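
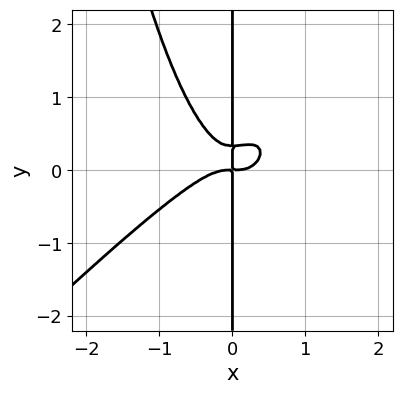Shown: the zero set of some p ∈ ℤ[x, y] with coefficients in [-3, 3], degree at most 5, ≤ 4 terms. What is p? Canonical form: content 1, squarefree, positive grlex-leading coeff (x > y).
1. The degree is 4 — a generic line meets the curve in up to 4 points.
2. Observable constraints: the visible y-axis segment lies entirely on the curve.
3. The integer polynomial consistent with all of this is the stated p.

3*x^4 - 3*x^3*y + 3*x*y^2 - x*y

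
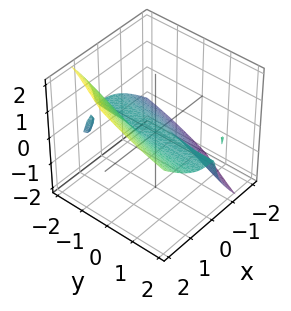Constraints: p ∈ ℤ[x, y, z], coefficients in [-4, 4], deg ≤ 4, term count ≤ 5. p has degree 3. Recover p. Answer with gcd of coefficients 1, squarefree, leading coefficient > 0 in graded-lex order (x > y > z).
2*x^3 - x^2*z - 2*x*y*z - z^3 - z

1. The degree is 3 — the shape is more complex than any degree-2 surface.
2. Checking where it meets the axes: it meets the z-axis at z = 0 (among the integer gridlines); it crosses the x-axis at the gridline x = 0; every point of the y-axis in the box is on the surface.
3. Solving for integer coefficients yields p as stated.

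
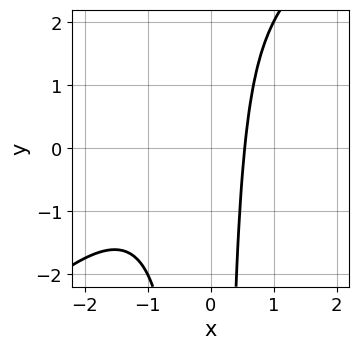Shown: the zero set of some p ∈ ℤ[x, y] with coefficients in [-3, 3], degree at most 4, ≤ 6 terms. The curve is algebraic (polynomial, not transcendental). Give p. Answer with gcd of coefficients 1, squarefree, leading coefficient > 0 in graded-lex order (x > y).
x^3 - x^2*y + x^2 + x - 1

(a) The degree is 3 — a generic line meets the curve in up to 3 points.
(b) Checking where it meets the axes: it misses every integer gridline on the y-axis.
(c) Fitting integer coefficients to these (and the overall shape) gives p.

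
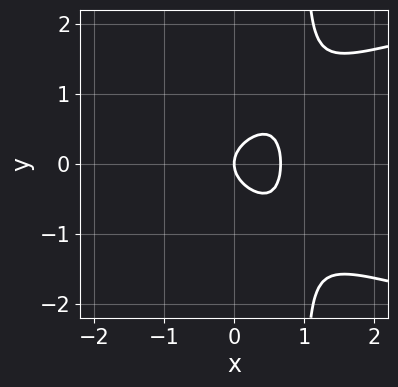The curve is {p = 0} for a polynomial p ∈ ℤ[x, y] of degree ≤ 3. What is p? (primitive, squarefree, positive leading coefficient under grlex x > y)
3*x*y^2 - 3*x^2 - 3*y^2 + 2*x

(a) The degree is 3 — the shape is more complex than any degree-2 curve.
(b) Symmetries: the y ↦ −y reflection is a symmetry, so y appears only in even powers.
(c) Against the integer gridlines: one x-axis crossing is at x = 0; it crosses the y-axis at the gridline y = 0.
(d) The integer polynomial consistent with all of this is the stated p.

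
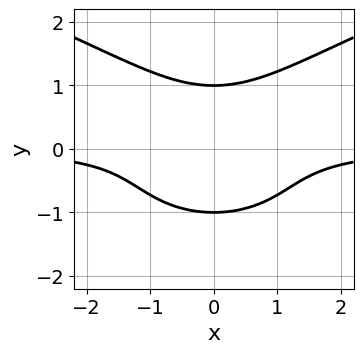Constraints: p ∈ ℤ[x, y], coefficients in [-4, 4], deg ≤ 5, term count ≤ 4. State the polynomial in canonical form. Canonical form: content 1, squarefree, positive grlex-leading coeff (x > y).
deg p = 4. No degree-3 curve has this shape.
Symmetries: the x ↦ −x reflection is a symmetry, so x appears only in even powers.
Against the integer gridlines: it misses every integer gridline on the x-axis; the y-axis gridline crossings are at y ∈ {-1, 1}.
Fitting integer coefficients to these (and the overall shape) gives p.

y^4 - x^2*y - 1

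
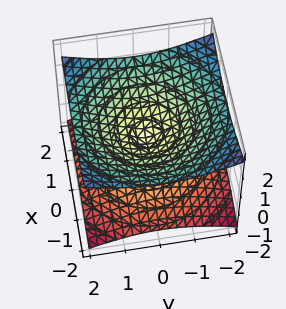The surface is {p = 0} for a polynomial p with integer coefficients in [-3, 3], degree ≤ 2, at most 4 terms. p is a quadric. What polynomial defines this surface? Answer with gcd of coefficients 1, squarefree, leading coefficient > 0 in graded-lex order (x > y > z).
x^2 + y^2 - 3*z^2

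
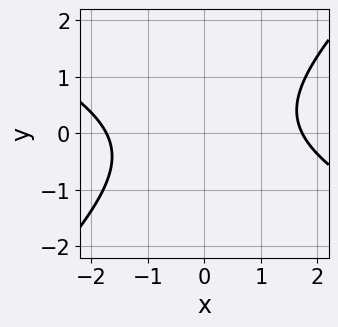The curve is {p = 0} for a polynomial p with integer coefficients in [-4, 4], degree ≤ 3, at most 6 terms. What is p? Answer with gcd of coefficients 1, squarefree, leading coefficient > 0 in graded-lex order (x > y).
First, the degree is 2 — no degree-1 curve has this shape.
Then, from the axis intercepts and sections: the curve avoids every integer y-axis point in the box.
Finally, solving for integer coefficients yields p as stated.

x^2 + x*y - 2*y^2 - 3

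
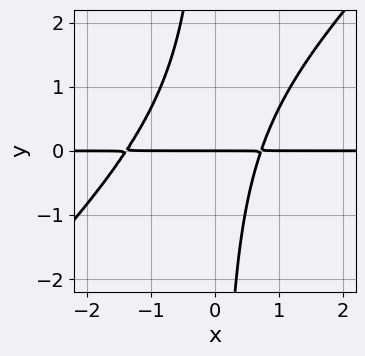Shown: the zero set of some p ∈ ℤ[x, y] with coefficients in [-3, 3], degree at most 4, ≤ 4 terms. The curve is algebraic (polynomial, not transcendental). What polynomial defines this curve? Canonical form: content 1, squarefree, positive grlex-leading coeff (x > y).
3*x^2*y - 3*x*y^2 + 2*x*y - 3*y

First, degree: a generic line meets the curve in up to 3 points, so deg p = 3.
Then, against the integer gridlines: it crosses the y-axis at the gridline y = 0; the visible x-axis segment lies entirely on the curve.
Finally, assembling these constraints gives the stated polynomial.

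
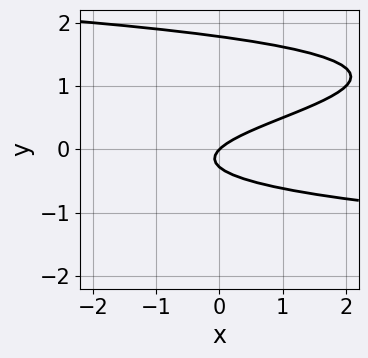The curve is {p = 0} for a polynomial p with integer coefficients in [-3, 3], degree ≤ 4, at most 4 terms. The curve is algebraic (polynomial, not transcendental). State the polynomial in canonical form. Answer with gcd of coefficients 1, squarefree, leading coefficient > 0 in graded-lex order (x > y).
2*y^3 - 3*y^2 + x - y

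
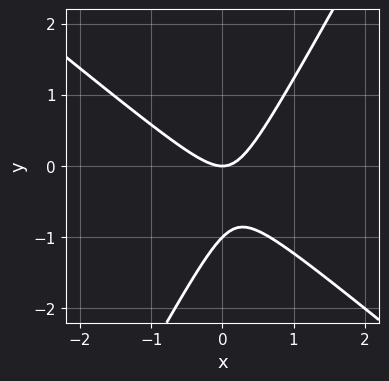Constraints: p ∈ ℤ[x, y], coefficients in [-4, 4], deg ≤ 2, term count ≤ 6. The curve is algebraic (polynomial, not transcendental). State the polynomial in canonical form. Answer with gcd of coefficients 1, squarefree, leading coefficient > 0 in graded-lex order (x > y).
First, the degree is 2 — no degree-1 curve has this shape.
Next, reading off the gridlines: among the integer gridlines, it crosses the y-axis at y ∈ {-1, 0}; it crosses the x-axis at the gridline x = 0.
Finally, solving for integer coefficients yields p as stated.

3*x^2 + 2*x*y - 2*y^2 - 2*y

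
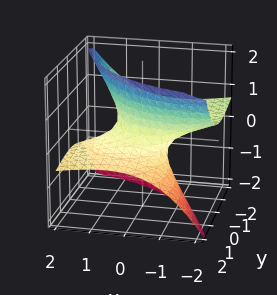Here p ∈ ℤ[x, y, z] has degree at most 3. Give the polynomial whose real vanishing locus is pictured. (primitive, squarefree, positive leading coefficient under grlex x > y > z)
deg p = 2.
From the axis intercepts and sections: the y-axis gridline crossings are at y ∈ {-1, 1}; it misses every integer gridline on the z-axis; the x-axis gridline crossings are at x ∈ {-1, 1}.
Solving for integer coefficients yields p as stated.

x^2 + 3*x*z + y^2 + 3*y*z - 2*z^2 - 1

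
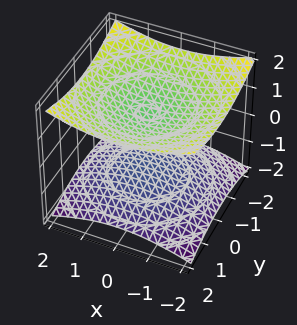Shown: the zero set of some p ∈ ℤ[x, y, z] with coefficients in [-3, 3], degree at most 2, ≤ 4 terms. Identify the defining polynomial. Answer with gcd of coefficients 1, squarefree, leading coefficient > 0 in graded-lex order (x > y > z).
x^2 + y^2 - 3*z^2 + 3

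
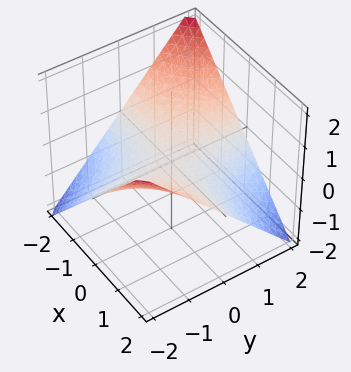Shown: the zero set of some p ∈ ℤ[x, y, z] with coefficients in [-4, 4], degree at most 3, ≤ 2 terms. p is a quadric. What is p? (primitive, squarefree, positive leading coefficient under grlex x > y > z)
The degree is 2 — a hyperbolic paraboloid; a quadric.
Against the integer gridlines: one z-axis crossing is at z = 0; every point of the y-axis in the box is on the surface; every point of the x-axis in the box is on the surface.
Assembling these constraints gives the stated polynomial.

x*y + 2*z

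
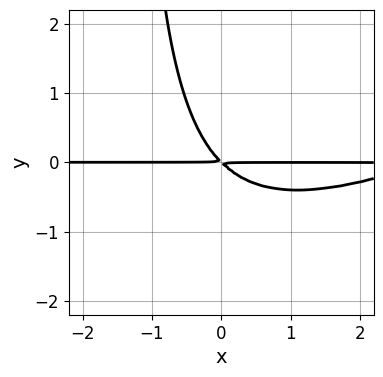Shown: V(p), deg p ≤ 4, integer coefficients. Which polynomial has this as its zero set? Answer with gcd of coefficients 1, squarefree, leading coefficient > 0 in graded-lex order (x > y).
1. deg p = 3.
2. Checking where it meets the axes: every point of the x-axis in the box is on the curve.
3. The integer polynomial consistent with all of this is the stated p.

x^2*y - 2*x*y^2 - 3*x*y - 3*y^2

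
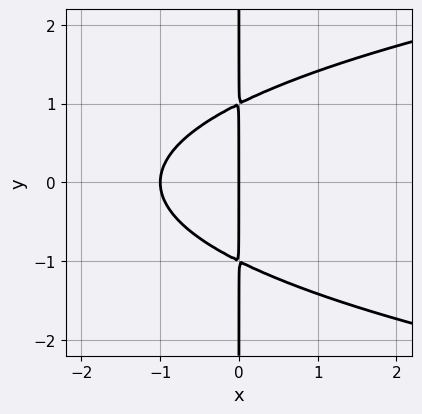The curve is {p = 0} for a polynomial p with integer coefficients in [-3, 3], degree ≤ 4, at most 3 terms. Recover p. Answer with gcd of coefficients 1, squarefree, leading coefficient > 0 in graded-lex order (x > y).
x*y^2 - x^2 - x

First, deg p = 3.
Next, symmetries: it's symmetric under y → −y, forcing even powers of y.
Then, observable constraints: every point of the y-axis in the box is on the curve; the x-axis gridline crossings are at x ∈ {-1, 0}.
Finally, solving for integer coefficients yields p as stated.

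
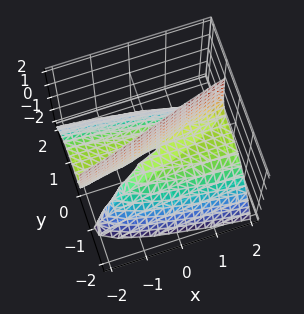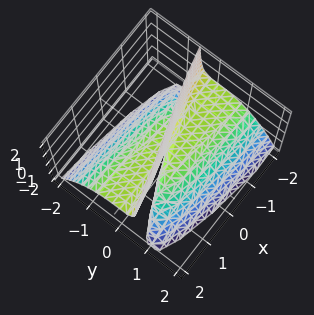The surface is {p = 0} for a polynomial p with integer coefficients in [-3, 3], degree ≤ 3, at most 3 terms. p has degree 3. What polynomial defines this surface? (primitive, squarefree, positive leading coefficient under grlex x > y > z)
First, the degree is 3 — a generic line meets the surface in up to 3 points.
Then, observable constraints: the visible x-axis segment lies entirely on the surface; it meets the y-axis at y = 0 (among the integer gridlines).
Finally, fitting integer coefficients to these (and the overall shape) gives p. Check: (0, 0, 1) on the z-axis lies on the surface, and p(0, 0, 1) = 0. ✓

2*y^3 - x*z + 3*y*z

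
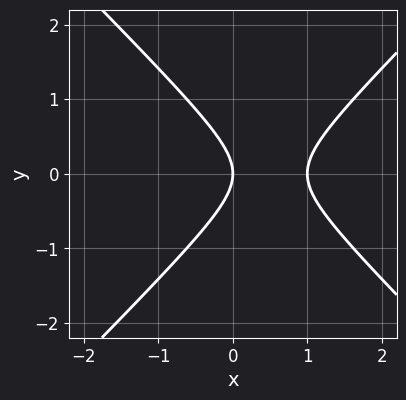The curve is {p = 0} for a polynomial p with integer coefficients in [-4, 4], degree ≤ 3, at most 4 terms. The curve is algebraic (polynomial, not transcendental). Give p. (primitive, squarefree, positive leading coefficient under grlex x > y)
x^2 - y^2 - x

1. Degree: a generic line meets the curve in up to 2 points, so deg p = 2.
2. Symmetries: the y ↦ −y reflection is a symmetry, so y appears only in even powers.
3. Checking where it meets the axes: among the integer gridlines, it crosses the x-axis at x ∈ {0, 1}; it crosses the y-axis at the gridline y = 0.
4. The integer polynomial consistent with all of this is the stated p.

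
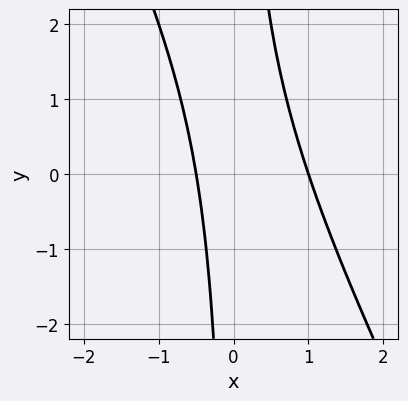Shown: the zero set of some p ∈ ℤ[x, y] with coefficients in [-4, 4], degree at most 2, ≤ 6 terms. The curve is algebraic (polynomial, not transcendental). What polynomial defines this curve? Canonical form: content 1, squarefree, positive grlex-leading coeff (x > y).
2*x^2 + x*y - x - 1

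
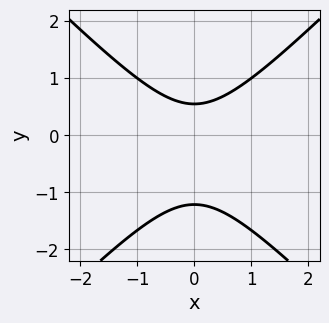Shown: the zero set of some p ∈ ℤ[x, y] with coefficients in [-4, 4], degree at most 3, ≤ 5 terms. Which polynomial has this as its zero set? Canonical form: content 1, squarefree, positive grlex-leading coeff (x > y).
3*x^2 - 3*y^2 - 2*y + 2

(a) deg p = 2.
(b) Symmetries: it's symmetric under x → −x, forcing even powers of x.
(c) Against the integer gridlines: the curve avoids every integer x-axis point in the box.
(d) Putting this together gives p.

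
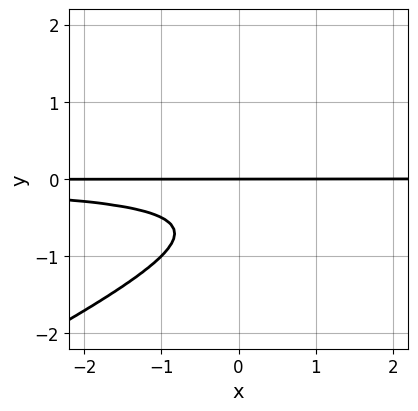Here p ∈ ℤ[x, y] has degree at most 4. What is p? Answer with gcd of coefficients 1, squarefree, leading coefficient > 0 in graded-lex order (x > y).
First, deg p = 3.
Next, reading off the gridlines: it crosses the y-axis at the gridline y = 0; every point of the x-axis in the box is on the curve.
Finally, matching integer coefficients to the picture gives p.

x*y^2 - 2*y^3 - 2*y^2 - y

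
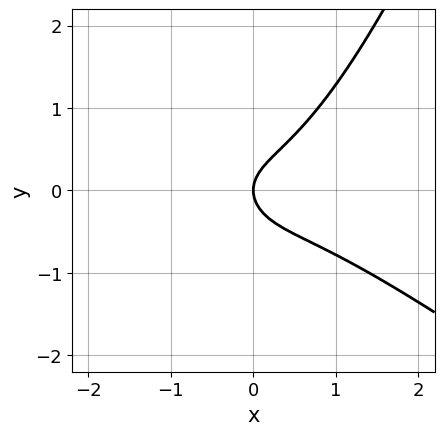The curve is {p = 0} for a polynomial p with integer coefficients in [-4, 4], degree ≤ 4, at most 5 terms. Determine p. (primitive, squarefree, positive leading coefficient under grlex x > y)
2*x^3 + 2*x^2*y - x*y^2 - 3*y^2 + 2*x

1. Degree: a generic line meets the curve in up to 3 points, so deg p = 3.
2. Observable constraints: it meets the y-axis at y = 0 (among the integer gridlines); it meets the x-axis at x = 0 (among the integer gridlines).
3. Solving for integer coefficients yields p as stated.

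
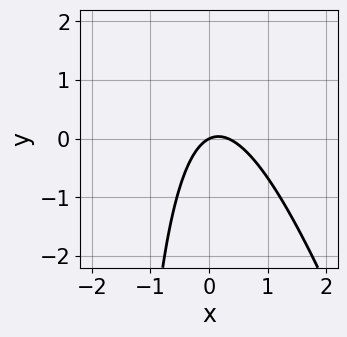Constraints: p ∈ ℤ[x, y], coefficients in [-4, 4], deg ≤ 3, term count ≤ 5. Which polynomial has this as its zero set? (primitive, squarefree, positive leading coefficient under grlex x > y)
3*x^2 + x*y - x + 2*y

deg p = 2. A generic line meets the curve in up to 2 points.
Observable constraints: it meets the y-axis at y = 0 (among the integer gridlines); it crosses the x-axis at the gridline x = 0.
Putting this together gives p.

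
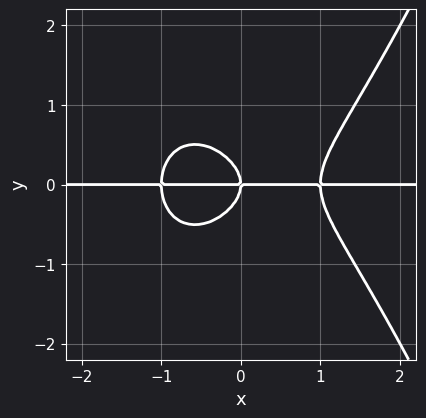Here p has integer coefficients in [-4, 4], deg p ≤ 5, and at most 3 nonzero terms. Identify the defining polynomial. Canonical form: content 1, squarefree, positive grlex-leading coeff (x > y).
1. Degree: no degree-3 curve has this shape, so deg p = 4.
2. Reading off the gridlines: it meets the y-axis at y = 0 (among the integer gridlines); the visible x-axis segment lies entirely on the curve.
3. The integer polynomial consistent with all of this is the stated p.

2*x^3*y - 3*y^3 - 2*x*y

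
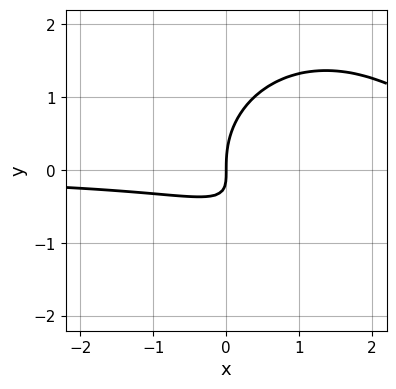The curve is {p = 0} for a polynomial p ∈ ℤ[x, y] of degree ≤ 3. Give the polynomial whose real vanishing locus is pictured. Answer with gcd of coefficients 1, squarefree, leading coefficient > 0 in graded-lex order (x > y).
x^2*y + y^3 - 2*x*y - x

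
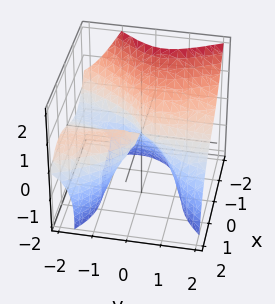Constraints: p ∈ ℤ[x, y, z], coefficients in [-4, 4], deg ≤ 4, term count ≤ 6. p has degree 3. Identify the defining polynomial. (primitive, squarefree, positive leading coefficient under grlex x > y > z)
First, degree: no degree-2 surface has this shape, so deg p = 3.
Then, observable constraints: it crosses the z-axis at the gridline z = 0; the visible y-axis segment lies entirely on the surface; it meets the x-axis at x = 0 (among the integer gridlines).
Finally, together with the visible shape, these determine p as stated.

2*x^3 + 3*y^2*z + 3*x*y + 2*z^2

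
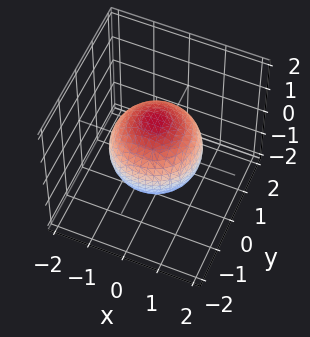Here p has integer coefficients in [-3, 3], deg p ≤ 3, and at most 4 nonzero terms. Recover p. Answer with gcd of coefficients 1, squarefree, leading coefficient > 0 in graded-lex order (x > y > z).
First, degree: a closed, bounded, convex surface; a quadric, so deg p = 2.
Then, symmetries: mirror symmetry z ↦ −z ⇒ only even powers of z; the surface is invariant under rotation about z: p = q(x² + y², z).
Next, reading off the gridlines: a circular section at z = -1 has radius between 0 and 1.
Finally, the integer polynomial consistent with all of this is the stated p.

2*x^2 + 2*y^2 + 2*z^2 - 3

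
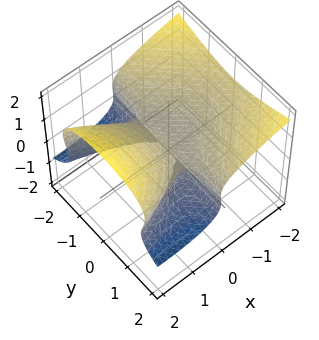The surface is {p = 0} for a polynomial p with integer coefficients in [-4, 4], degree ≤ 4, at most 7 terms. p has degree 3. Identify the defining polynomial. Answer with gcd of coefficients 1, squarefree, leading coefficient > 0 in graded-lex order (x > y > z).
x*y^2 - x*z^2 + 3*z^3 - x^2 - 2*z^2

deg p = 3. No degree-2 surface has this shape.
Checking where it meets the axes: the visible y-axis segment lies entirely on the surface.
Assembling these constraints gives the stated polynomial.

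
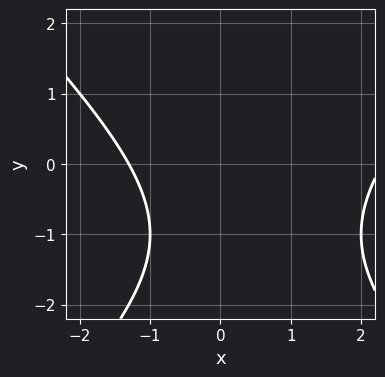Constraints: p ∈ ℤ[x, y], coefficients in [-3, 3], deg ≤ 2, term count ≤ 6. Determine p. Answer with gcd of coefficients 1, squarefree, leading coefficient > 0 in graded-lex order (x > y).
x^2 - y^2 - x - 2*y - 3

1. Degree: no degree-1 curve has this shape, so deg p = 2.
2. Against the integer gridlines: no y-intercept at any integer in the box.
3. Matching integer coefficients to the picture gives p.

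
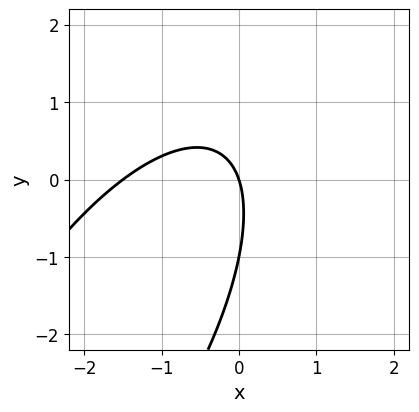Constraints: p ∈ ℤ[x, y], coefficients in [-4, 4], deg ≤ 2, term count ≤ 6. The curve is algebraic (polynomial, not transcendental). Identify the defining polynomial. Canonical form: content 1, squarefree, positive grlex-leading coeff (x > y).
1. Degree: a generic line meets the curve in up to 2 points, so deg p = 2.
2. Reading off the gridlines: it meets the x-axis at x = 0 (among the integer gridlines); among the integer gridlines, it crosses the y-axis at y ∈ {-1, 0}.
3. These observations pin down the coefficients.

2*x^2 - 2*x*y + y^2 + 3*x + y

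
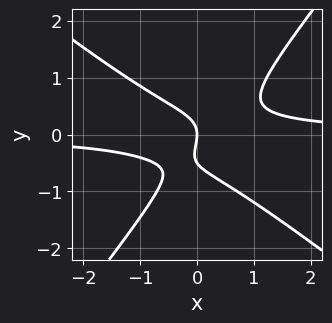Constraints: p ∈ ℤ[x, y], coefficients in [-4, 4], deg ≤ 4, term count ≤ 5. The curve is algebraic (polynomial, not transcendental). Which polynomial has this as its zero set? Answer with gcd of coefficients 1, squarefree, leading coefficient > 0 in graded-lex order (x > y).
2*x^2*y + x*y^2 - 2*y^3 - y^2 - x

First, deg p = 3.
Next, from the visible intercepts: it crosses the x-axis at the gridline x = 0; one y-axis crossing is at y = 0.
Finally, solving for integer coefficients yields p as stated.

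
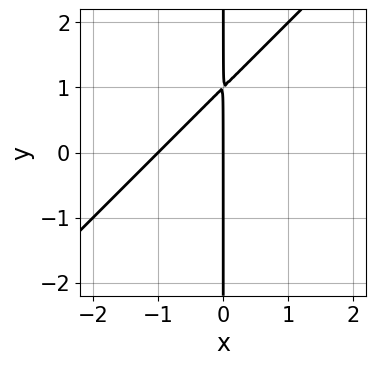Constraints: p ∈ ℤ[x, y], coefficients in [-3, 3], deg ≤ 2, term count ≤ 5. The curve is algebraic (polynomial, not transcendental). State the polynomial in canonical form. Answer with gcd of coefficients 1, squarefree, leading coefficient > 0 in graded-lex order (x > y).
x^2 - x*y + x

(a) The degree is 2 — a generic line meets the curve in up to 2 points.
(b) From the visible intercepts: the x-axis gridline crossings are at x ∈ {-1, 0}; every point of the y-axis in the box is on the curve.
(c) Assembling these constraints gives the stated polynomial.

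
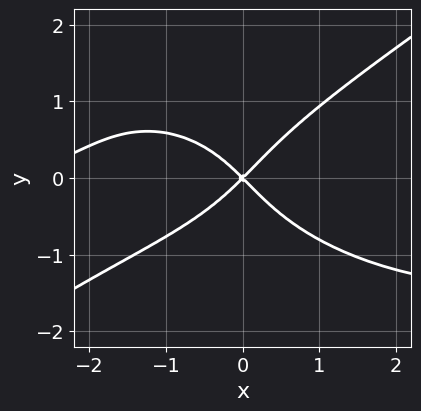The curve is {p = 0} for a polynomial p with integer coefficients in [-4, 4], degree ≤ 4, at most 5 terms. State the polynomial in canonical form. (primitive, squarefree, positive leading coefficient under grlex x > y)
x^3*y - 3*y^4 + x^3 + 3*x^2 - 3*y^2

Degree: the shape is more complex than any degree-3 curve, so deg p = 4.
Checking where it meets the axes: it meets the y-axis at y = 0 (among the integer gridlines); it crosses the x-axis at the gridline x = 0.
These observations pin down the coefficients.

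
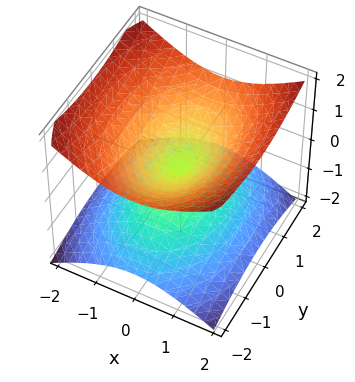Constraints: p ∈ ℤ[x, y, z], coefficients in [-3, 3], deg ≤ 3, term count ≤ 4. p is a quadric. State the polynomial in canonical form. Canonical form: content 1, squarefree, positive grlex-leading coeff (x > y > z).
(a) Degree: two nappes meeting at a single point; a quadric, so deg p = 2.
(b) Symmetries: it's symmetric under x → −x, forcing even powers of x; it's symmetric under y → −y, forcing even powers of y; it's symmetric under z → −z, forcing even powers of z.
(c) From the axis intercepts and sections: it meets the x-axis at x = 0 (among the integer gridlines); one y-axis crossing is at y = 0.
(d) Together with the visible shape, these determine p as stated.

2*x^2 + y^2 - 3*z^2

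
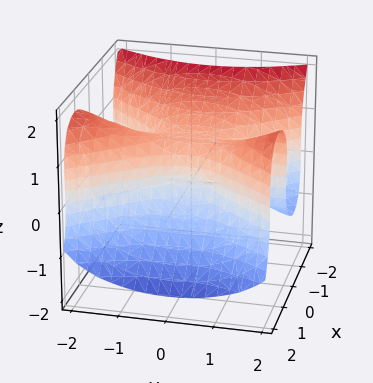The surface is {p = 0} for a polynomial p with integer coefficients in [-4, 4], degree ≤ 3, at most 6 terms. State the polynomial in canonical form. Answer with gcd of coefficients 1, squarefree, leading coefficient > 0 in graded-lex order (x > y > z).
3*x^3 - 2*x*y^2 + 3*z^3 - 3*z^2

Degree: the shape is more complex than any degree-2 surface, so deg p = 3.
Reading off the gridlines: it crosses the x-axis at the gridline x = 0; among the integer gridlines, it crosses the z-axis at z ∈ {0, 1}; every point of the y-axis in the box is on the surface.
Solving for integer coefficients yields p as stated.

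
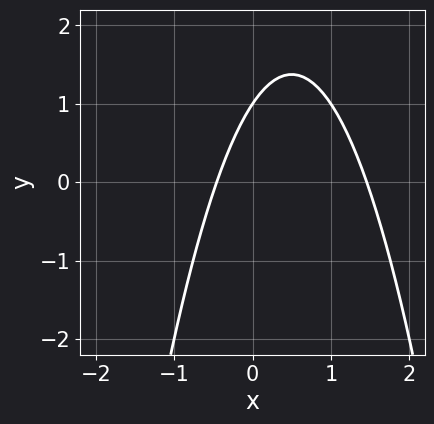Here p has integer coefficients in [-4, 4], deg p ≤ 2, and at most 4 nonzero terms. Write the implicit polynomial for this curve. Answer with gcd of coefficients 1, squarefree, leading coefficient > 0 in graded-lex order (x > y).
3*x^2 - 3*x + 2*y - 2

(a) The degree is 2 — no degree-1 curve has this shape.
(b) Against the integer gridlines: one y-axis crossing is at y = 1.
(c) Assembling these constraints gives the stated polynomial.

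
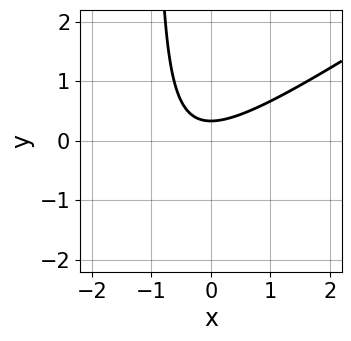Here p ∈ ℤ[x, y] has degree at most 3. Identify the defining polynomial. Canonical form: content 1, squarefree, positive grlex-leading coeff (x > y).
2*x^2 - 3*x*y + x - 3*y + 1

1. deg p = 2. A generic line meets the curve in up to 2 points.
2. Against the integer gridlines: no x-intercept at any integer in the box.
3. Together with the visible shape, these determine p as stated.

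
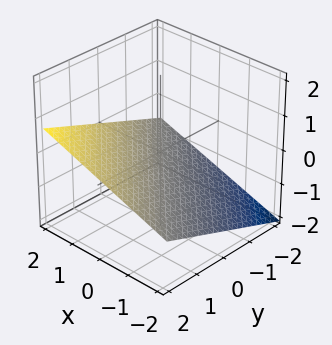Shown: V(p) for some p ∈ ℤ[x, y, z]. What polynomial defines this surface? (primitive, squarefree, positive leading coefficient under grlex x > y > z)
x + y - 3*z - 2

First, the degree is 1 — every cross-section is a straight line — this is a plane.
Then, checking where it meets the axes: one y-axis crossing is at y = 2; one x-axis crossing is at x = 2.
Finally, together with the visible shape, these determine p as stated.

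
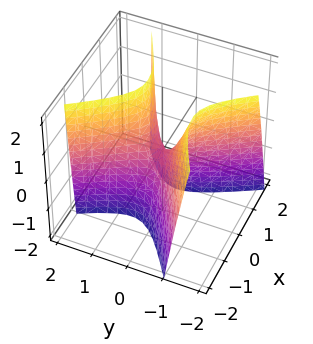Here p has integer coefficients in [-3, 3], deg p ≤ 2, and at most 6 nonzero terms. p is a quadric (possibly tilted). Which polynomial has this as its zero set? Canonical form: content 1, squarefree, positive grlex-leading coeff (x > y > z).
3*x^2 - 3*x*y - 3*y^2 - y*z + z

First, deg p = 2.
Then, checking where it meets the axes: it crosses the x-axis at the gridline x = 0; one y-axis crossing is at y = 0; it crosses the z-axis at the gridline z = 0.
Finally, the integer polynomial consistent with all of this is the stated p.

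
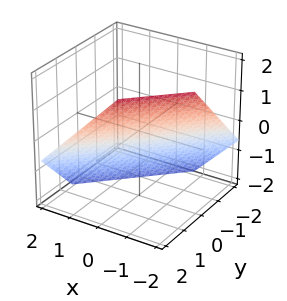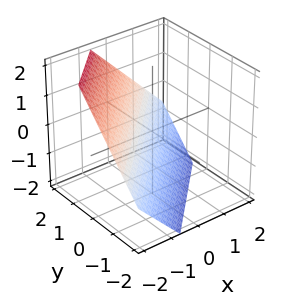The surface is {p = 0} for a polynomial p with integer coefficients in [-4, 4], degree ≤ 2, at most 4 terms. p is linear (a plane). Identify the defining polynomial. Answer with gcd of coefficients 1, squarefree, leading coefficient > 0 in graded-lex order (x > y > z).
(a) deg p = 1.
(b) Solving for integer coefficients yields p as stated.

3*x - 3*y + 3*z + 2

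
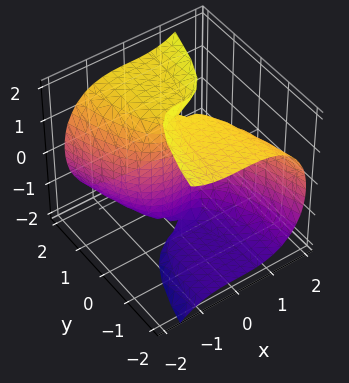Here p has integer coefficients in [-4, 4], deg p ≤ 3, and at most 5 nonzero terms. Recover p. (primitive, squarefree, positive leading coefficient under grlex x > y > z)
The degree is 3 — a generic line meets the surface in up to 3 points.
Reading off the gridlines: every point of the z-axis in the box is on the surface; it crosses the y-axis at the gridline y = 0.
Matching integer coefficients to the picture gives p.

x^3 - y*z^2 + 3*y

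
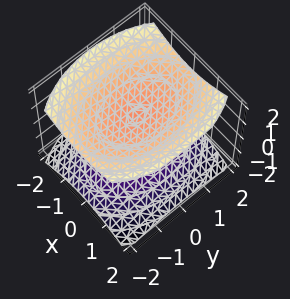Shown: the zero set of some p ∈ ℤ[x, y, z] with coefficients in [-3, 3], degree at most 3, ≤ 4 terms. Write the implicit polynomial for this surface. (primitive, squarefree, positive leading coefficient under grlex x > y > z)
(a) There are 2 components. They look like related sheets of one shape, so recover p as a whole.
(b) The degree is 2 — two sheets facing apart; a quadric.
(c) Symmetries: it's symmetric under x → −x, forcing even powers of x; mirror symmetry y ↦ −y ⇒ only even powers of y; it's symmetric under z → −z, forcing even powers of z.
(d) From the visible intercepts: it misses every integer gridline on the y-axis; the z-axis gridline crossings are at z ∈ {-1, 1}; no x-intercept at any integer in the box.
(e) Putting this together gives p.

2*x^2 + y^2 - 3*z^2 + 3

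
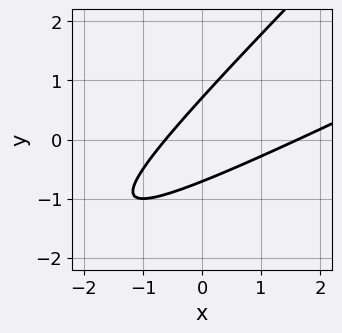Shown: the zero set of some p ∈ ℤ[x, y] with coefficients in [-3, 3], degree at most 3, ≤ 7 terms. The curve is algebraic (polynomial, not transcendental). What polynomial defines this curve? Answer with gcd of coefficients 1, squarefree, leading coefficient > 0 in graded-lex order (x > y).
Degree: the shape is more complex than any degree-1 curve, so deg p = 2.
Matching integer coefficients to the picture gives p.

x^2 - 3*x*y + 2*y^2 - x - 1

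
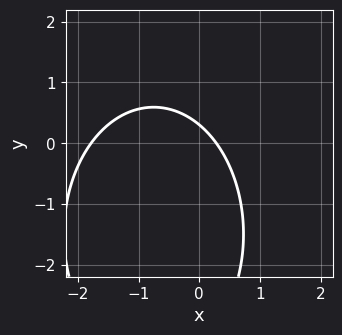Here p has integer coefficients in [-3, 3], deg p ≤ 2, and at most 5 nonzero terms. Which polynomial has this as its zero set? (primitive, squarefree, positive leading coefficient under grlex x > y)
2*x^2 + y^2 + 3*x + 3*y - 1

First, the degree is 2 — a generic line meets the curve in up to 2 points.
Finally, solving for integer coefficients yields p as stated.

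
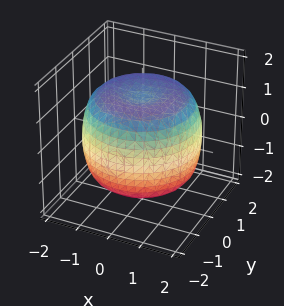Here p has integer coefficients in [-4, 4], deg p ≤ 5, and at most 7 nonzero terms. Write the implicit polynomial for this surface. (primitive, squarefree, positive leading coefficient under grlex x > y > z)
x^4 + 2*x^2*y^2 + y^4 - 2*x^2 - 2*y^2 + 2*z^2 - 3

(a) The degree is 4 — a generic line meets the surface in up to 4 points.
(b) By symmetry, every cross-section ⟂ z is a circle, so x, y appear only via x² + y².
(c) Checking where it meets the axes: a circular section at z = 0 has radius between 1 and 2.
(d) Putting this together gives p.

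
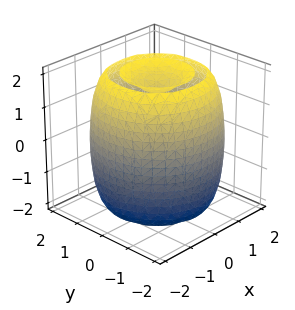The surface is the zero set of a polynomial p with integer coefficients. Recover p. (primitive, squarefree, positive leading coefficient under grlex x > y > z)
x^4 + 2*x^2*y^2 + y^4 - 3*x^2 - 3*y^2 + z^2 - 2

(a) I count 2 distinct pieces.
(b) The degree is 4 — no degree-3 surface has this shape.
(c) Symmetry: every cross-section ⟂ z is a circle, so x, y appear only via x² + y².
(d) Reading off the gridlines: a circular section at z = 0 has radius between 1 and 2.
(e) Assembling these constraints gives the stated polynomial.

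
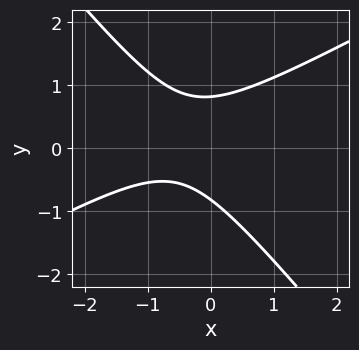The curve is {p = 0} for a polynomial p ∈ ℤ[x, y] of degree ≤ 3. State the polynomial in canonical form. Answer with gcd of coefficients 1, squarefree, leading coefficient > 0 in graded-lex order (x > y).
2*x^2 - 2*x*y - 3*y^2 + 2*x + 2

1. deg p = 2.
2. From the visible intercepts: no x-intercept at any integer in the box.
3. Matching integer coefficients to the picture gives p.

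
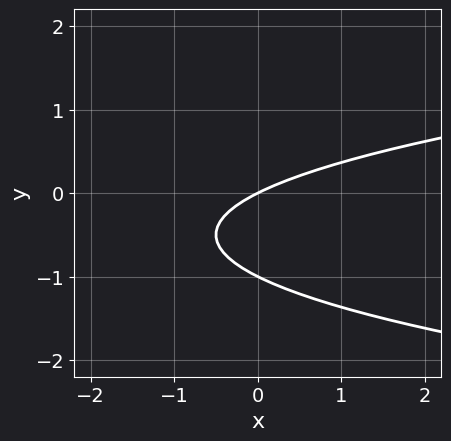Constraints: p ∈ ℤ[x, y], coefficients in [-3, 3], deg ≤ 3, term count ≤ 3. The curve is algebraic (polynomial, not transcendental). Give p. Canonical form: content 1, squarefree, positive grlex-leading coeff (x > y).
2*y^2 - x + 2*y

(a) Degree: a generic line meets the curve in up to 2 points, so deg p = 2.
(b) From the visible intercepts: among the integer gridlines, it crosses the y-axis at y ∈ {-1, 0}; it meets the x-axis at x = 0 (among the integer gridlines).
(c) Solving for integer coefficients yields p as stated.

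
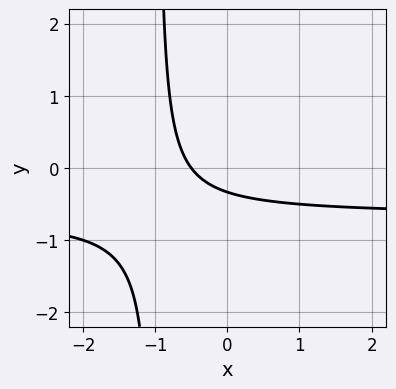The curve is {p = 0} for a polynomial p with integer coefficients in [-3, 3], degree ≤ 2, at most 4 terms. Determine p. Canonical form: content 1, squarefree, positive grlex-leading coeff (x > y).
First, deg p = 2. A generic line meets the curve in up to 2 points.
Finally, solving for integer coefficients yields p as stated.

3*x*y + 2*x + 3*y + 1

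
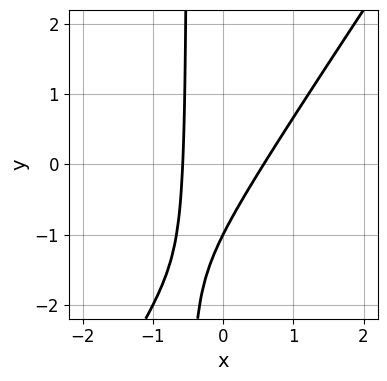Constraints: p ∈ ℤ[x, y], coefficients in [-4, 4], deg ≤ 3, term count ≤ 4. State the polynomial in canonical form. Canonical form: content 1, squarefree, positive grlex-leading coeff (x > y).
First, degree: a generic line meets the curve in up to 2 points, so deg p = 2.
Next, against the integer gridlines: it crosses the y-axis at the gridline y = -1.
Finally, putting this together gives p.

3*x^2 - 2*x*y - y - 1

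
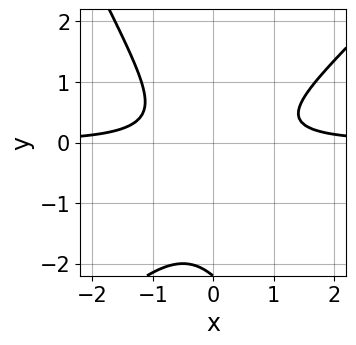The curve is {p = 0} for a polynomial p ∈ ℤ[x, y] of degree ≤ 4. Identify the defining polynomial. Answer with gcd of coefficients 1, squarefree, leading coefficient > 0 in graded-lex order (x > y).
Degree: no degree-2 curve has this shape, so deg p = 3.
Checking where it meets the axes: no y-intercept at any integer in the box; it misses every integer gridline on the x-axis.
Fitting integer coefficients to these (and the overall shape) gives p.

2*x^2*y - x*y^2 - y^3 - 2*y^2 - 1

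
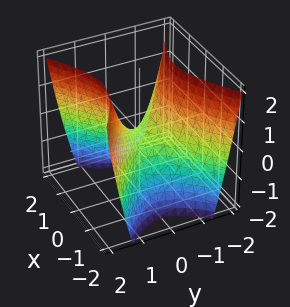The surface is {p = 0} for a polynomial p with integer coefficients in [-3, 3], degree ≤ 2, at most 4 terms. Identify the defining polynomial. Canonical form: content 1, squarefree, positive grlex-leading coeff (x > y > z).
(a) The degree is 2 — a saddle surface; a quadric.
(b) Symmetries: mirror symmetry x ↦ −x ⇒ only even powers of x; the y ↦ −y reflection is a symmetry, so y appears only in even powers.
(c) Observable constraints: it meets the y-axis at y = 0 (among the integer gridlines); it meets the x-axis at x = 0 (among the integer gridlines).
(d) Together with the visible shape, these determine p as stated.

2*x^2 - 3*y^2 + 2*z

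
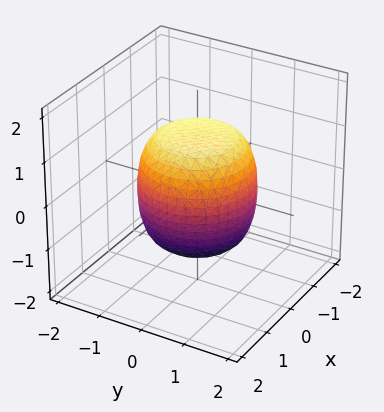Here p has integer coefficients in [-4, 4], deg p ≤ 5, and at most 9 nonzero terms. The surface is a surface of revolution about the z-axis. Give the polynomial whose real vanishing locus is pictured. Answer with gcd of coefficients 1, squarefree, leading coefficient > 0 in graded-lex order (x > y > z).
2*x^4 + 4*x^2*y^2 + 2*y^4 - x^2 - y^2 + 2*z^2 - 3

1. The degree is 4 — no degree-3 surface has this shape.
2. Symmetry: every cross-section ⟂ z is a circle, so x, y appear only via x² + y².
3. Against the integer gridlines: a circular section at z = -1 has radius exactly 1.
4. Together with the visible shape, these determine p as stated.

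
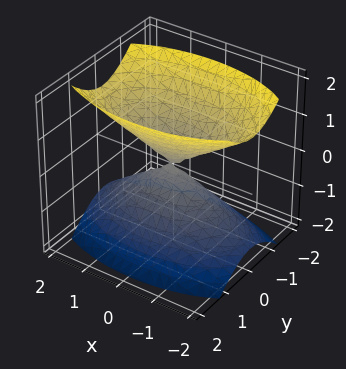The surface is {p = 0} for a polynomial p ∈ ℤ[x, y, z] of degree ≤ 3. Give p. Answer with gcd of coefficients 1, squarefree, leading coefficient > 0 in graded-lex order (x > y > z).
There are 2 components.
deg p = 2.
Symmetries: it's symmetric under x → −x, forcing even powers of x; it's symmetric under y → −y, forcing even powers of y; mirror symmetry z ↦ −z ⇒ only even powers of z.
Reading off the gridlines: it crosses the y-axis at the gridline y = 0; it meets the z-axis at z = 0 (among the integer gridlines).
The integer polynomial consistent with all of this is the stated p.

x^2 + 3*y^2 - 2*z^2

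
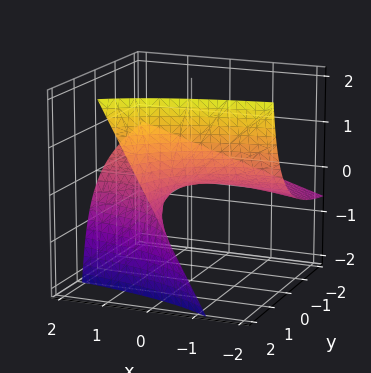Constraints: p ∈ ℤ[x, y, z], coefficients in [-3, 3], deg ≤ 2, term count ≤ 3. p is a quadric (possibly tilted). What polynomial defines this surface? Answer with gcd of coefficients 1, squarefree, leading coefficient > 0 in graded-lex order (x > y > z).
Degree: the shape is more complex than any degree-1 surface, so deg p = 2.
Reading off the gridlines: the visible y-axis segment lies entirely on the surface; one z-axis crossing is at z = 0.
Solving for integer coefficients yields p as stated. Check: (2, 0, 0) on the x-axis lies on the surface, and p(2, 0, 0) = 0. ✓

x*y - 2*y*z + 3*z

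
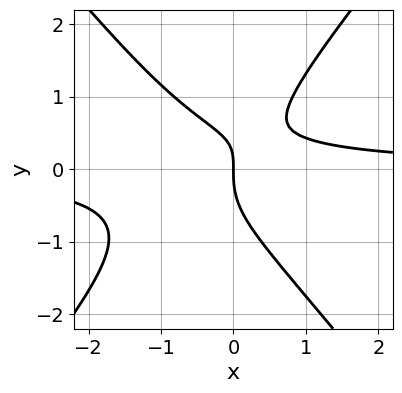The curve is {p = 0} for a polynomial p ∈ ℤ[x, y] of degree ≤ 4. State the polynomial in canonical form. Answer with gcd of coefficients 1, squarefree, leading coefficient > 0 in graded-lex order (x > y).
3*x^2*y - 2*y^3 + 2*x*y - 2*x

First, the degree is 3 — a generic line meets the curve in up to 3 points.
Next, reading off the gridlines: one x-axis crossing is at x = 0; it crosses the y-axis at the gridline y = 0.
Finally, these observations pin down the coefficients.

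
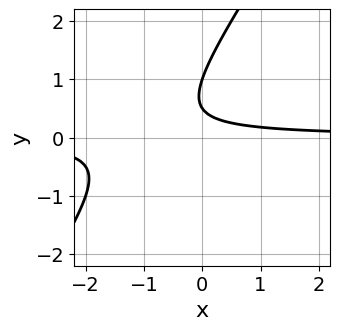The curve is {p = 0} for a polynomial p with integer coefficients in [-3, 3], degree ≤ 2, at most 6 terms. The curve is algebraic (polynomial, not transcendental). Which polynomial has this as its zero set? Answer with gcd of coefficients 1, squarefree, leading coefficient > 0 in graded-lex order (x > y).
First, the degree is 2 — the shape is more complex than any degree-1 curve.
Then, observable constraints: the curve avoids every integer x-axis point in the box; it crosses the y-axis at the gridline y = 1.
Finally, fitting integer coefficients to these (and the overall shape) gives p.

3*x*y - 2*y^2 + 3*y - 1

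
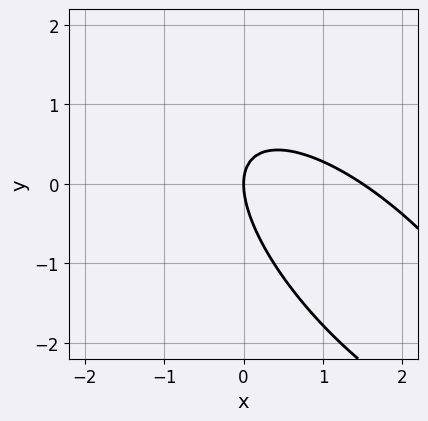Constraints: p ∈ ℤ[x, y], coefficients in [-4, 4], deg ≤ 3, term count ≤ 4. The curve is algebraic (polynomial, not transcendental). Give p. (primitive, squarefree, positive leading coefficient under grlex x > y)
(a) The degree is 2 — a generic line meets the curve in up to 2 points.
(b) Checking where it meets the axes: one y-axis crossing is at y = 0; one x-axis crossing is at x = 0.
(c) The integer polynomial consistent with all of this is the stated p.

2*x^2 + 3*x*y + 2*y^2 - 3*x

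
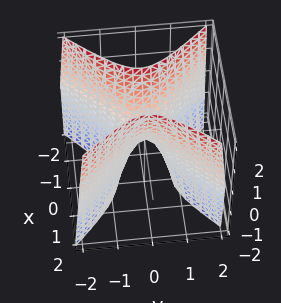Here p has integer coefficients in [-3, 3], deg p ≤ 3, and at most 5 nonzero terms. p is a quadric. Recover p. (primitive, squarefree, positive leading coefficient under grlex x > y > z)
deg p = 2. A saddle surface; a quadric.
Symmetries: the y ↦ −y reflection is a symmetry, so y appears only in even powers; the x ↦ −x reflection is a symmetry, so x appears only in even powers.
Checking where it meets the axes: it meets the x-axis at x = 0 (among the integer gridlines); one y-axis crossing is at y = 0; it meets the z-axis at z = 0 (among the integer gridlines).
Solving for integer coefficients yields p as stated.

3*x^2 - 3*y^2 - z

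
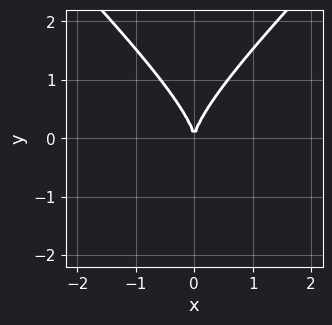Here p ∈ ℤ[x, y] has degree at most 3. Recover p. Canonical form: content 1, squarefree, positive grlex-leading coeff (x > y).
First, deg p = 3. The shape is more complex than any degree-2 curve.
Then, symmetries: the x ↦ −x reflection is a symmetry, so x appears only in even powers.
Then, from the visible intercepts: it meets the y-axis at y = 0 (among the integer gridlines); it meets the x-axis at x = 0 (among the integer gridlines).
Finally, these observations pin down the coefficients.

x^2*y - y^3 + 2*x^2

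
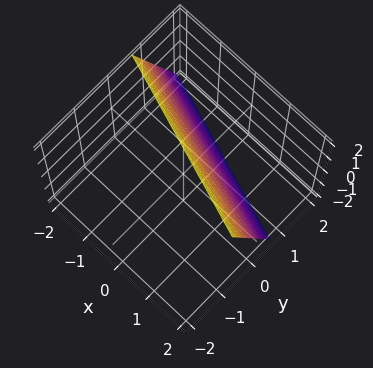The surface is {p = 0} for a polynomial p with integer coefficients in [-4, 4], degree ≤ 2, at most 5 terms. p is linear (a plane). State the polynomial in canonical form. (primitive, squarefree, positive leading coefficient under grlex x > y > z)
x + 3*y + z - 2

(a) The degree is 1 — the surface is flat (a plane).
(b) Reading off the gridlines: one x-axis crossing is at x = 2; it meets the z-axis at z = 2 (among the integer gridlines).
(c) Fitting integer coefficients to these (and the overall shape) gives p.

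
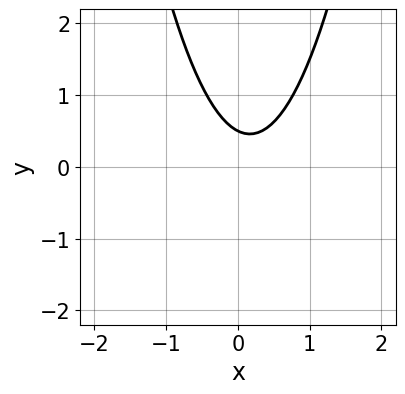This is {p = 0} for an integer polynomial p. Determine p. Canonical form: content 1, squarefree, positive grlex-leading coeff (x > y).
3*x^2 - x - 2*y + 1

(a) The degree is 2 — no degree-1 curve has this shape.
(b) Checking where it meets the axes: no x-intercept at any integer in the box.
(c) Putting this together gives p.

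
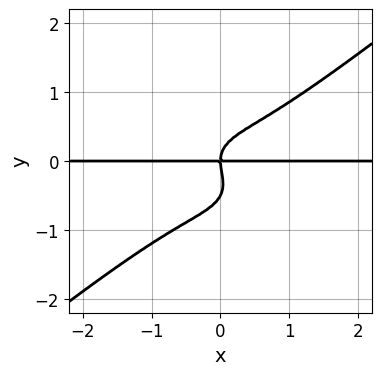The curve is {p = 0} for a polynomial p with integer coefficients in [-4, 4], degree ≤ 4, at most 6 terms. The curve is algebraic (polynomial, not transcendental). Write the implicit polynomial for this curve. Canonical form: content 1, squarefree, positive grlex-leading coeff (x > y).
x^3*y - 2*y^4 - y^3 + x*y

1. deg p = 4. The shape is more complex than any degree-3 curve.
2. Reading off the gridlines: it crosses the y-axis at the gridline y = 0; the visible x-axis segment lies entirely on the curve.
3. Solving for integer coefficients yields p as stated.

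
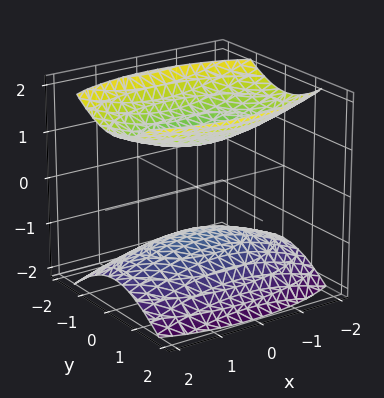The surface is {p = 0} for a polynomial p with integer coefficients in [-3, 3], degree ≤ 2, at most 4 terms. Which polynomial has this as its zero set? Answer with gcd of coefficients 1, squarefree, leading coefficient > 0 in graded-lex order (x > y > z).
x^2 + 3*y^2 - 3*z^2 + 3

First, I count 2 distinct pieces.
Then, deg p = 2.
Then, symmetries: it's symmetric under x → −x, forcing even powers of x; it's symmetric under z → −z, forcing even powers of z; mirror symmetry y ↦ −y ⇒ only even powers of y.
Then, against the integer gridlines: the surface avoids every integer y-axis point in the box; no x-intercept at any integer in the box.
Finally, together with the visible shape, these determine p as stated.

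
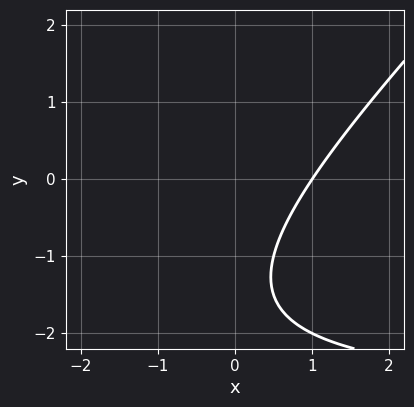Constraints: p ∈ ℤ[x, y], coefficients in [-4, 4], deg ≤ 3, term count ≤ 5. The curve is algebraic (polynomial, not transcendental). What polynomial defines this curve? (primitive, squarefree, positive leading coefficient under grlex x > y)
1. The degree is 2 — no degree-1 curve has this shape.
2. Checking where it meets the axes: no y-intercept at any integer in the box; one x-axis crossing is at x = 1.
3. Solving for integer coefficients yields p as stated.

x*y - y^2 + 3*x - 3*y - 3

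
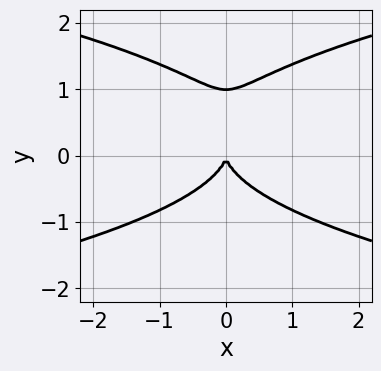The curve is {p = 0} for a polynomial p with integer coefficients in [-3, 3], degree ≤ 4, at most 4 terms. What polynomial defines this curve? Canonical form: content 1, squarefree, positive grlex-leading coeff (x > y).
(a) Degree: the shape is more complex than any degree-3 curve, so deg p = 4.
(b) Symmetries: it's symmetric under x → −x, forcing even powers of x.
(c) From the visible intercepts: the y-axis gridline crossings are at y ∈ {0, 1}; it crosses the x-axis at the gridline x = 0.
(d) Fitting integer coefficients to these (and the overall shape) gives p.

y^4 - y^3 - x^2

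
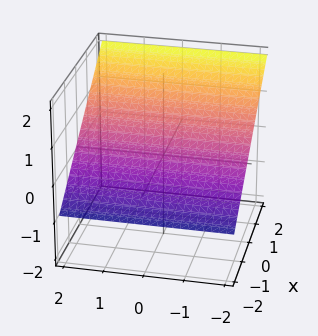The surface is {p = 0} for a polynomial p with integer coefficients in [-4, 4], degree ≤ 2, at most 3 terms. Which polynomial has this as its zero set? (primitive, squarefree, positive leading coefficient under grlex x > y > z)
1. The degree is 1 — every cross-section is a straight line — this is a plane.
2. Observable constraints: no y-intercept at any integer in the box; one x-axis crossing is at x = -1.
3. These observations pin down the coefficients.

2*x - 3*z + 2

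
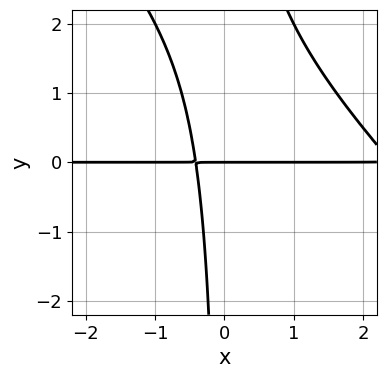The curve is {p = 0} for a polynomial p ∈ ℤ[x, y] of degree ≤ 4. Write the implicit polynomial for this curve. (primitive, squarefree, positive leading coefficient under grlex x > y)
The degree is 3 — the shape is more complex than any degree-2 curve.
From the visible intercepts: every point of the x-axis in the box is on the curve; it meets the y-axis at y = 0 (among the integer gridlines).
Solving for integer coefficients yields p as stated.

x^2*y + x*y^2 - 2*x*y - y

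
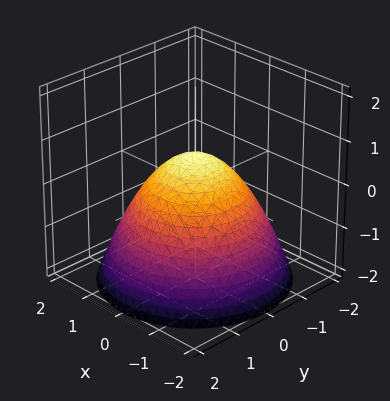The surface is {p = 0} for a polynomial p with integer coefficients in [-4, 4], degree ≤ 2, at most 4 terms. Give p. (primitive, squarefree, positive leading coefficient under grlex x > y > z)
2*x^2 + 2*y^2 + 3*z - 2

1. Degree: a generic line meets the surface in up to 2 points, so deg p = 2.
2. Symmetry: the z-axis is an axis of rotation, so x and y enter only as x² + y².
3. Reading off the gridlines: the y-axis gridline crossings are at y ∈ {-1, 1}; the x-axis gridline crossings are at x ∈ {-1, 1}; a circular section at z = -1 has radius between 1 and 2.
4. Assembling these constraints gives the stated polynomial.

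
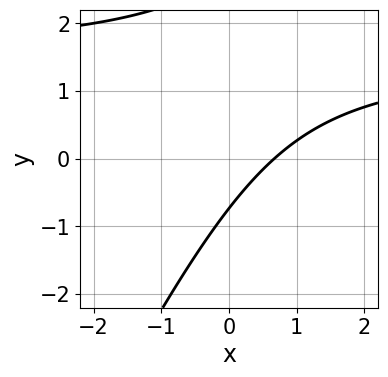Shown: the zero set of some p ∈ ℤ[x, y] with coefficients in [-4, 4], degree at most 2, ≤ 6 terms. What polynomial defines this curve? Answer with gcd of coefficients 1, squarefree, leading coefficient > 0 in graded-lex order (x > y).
First, the degree is 2 — no degree-1 curve has this shape.
Finally, putting this together gives p.

2*x*y - y^2 - 3*x + 2*y + 2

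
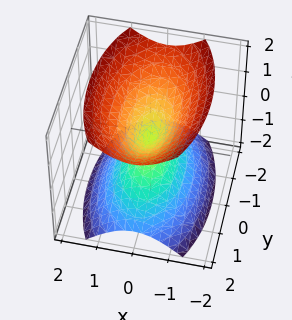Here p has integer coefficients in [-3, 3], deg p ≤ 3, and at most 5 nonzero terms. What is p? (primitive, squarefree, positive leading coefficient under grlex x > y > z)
The picture has 2 separate pieces. Treating them together as one polynomial.
Degree: two nappes meeting at a single point; a quadric, so deg p = 2.
Symmetries: mirror symmetry y ↦ −y ⇒ only even powers of y; the x ↦ −x reflection is a symmetry, so x appears only in even powers; it's symmetric under z → −z, forcing even powers of z.
Reading off the gridlines: it crosses the y-axis at the gridline y = 0; it meets the z-axis at z = 0 (among the integer gridlines); one x-axis crossing is at x = 0.
Fitting integer coefficients to these (and the overall shape) gives p.

3*x^2 + y^2 - 2*z^2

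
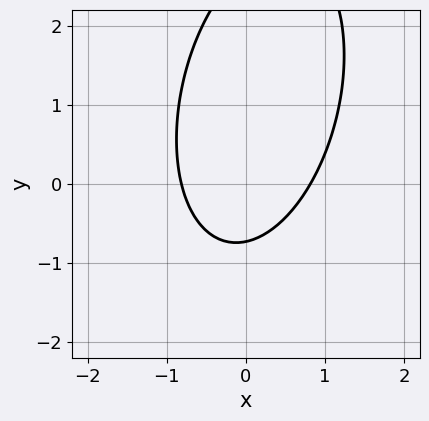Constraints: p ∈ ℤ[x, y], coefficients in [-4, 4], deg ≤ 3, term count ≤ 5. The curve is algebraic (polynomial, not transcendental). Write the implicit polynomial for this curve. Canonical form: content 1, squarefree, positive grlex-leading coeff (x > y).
3*x^2 - x*y + y^2 - 2*y - 2

(a) The degree is 2 — the shape is more complex than any degree-1 curve.
(b) Matching integer coefficients to the picture gives p.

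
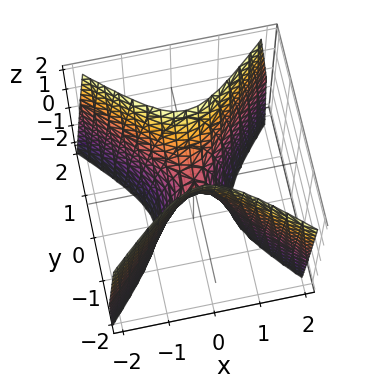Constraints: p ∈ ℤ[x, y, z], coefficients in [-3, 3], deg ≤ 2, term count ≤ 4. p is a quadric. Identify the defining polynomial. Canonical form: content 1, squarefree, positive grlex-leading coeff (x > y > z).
The degree is 2 — a hyperbolic paraboloid; a quadric.
Symmetries: it's symmetric under x → −x, forcing even powers of x; it's symmetric under y → −y, forcing even powers of y.
Reading off the gridlines: it meets the z-axis at z = 0 (among the integer gridlines); one y-axis crossing is at y = 0; it meets the x-axis at x = 0 (among the integer gridlines).
Together with the visible shape, these determine p as stated.

3*x^2 - 3*y^2 + z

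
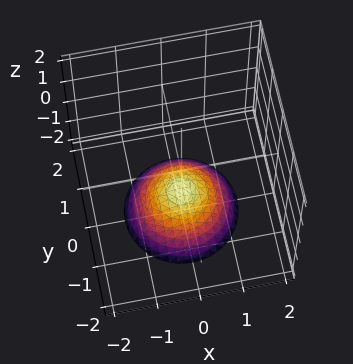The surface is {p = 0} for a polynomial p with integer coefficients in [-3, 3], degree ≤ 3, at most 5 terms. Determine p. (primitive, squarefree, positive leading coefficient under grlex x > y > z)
First, the degree is 2 — the shape is more complex than any degree-1 surface.
Then, symmetries: the z-axis is an axis of rotation, so x and y enter only as x² + y².
Then, checking where it meets the axes: it misses every integer gridline on the x-axis; one z-axis crossing is at z = -1; it misses every integer gridline on the y-axis; a circular section at z = -2 has radius between 1 and 2.
Finally, solving for integer coefficients yields p as stated.

2*x^2 + 2*y^2 + 3*z + 3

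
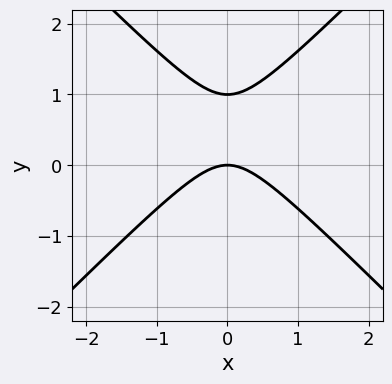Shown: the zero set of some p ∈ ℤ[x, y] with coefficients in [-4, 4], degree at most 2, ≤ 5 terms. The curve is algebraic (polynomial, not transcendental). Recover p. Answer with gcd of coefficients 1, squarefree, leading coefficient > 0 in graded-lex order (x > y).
First, the degree is 2 — a generic line meets the curve in up to 2 points.
Next, symmetries: the x ↦ −x reflection is a symmetry, so x appears only in even powers.
Then, checking where it meets the axes: the y-axis gridline crossings are at y ∈ {0, 1}; it meets the x-axis at x = 0 (among the integer gridlines).
Finally, these observations pin down the coefficients.

x^2 - y^2 + y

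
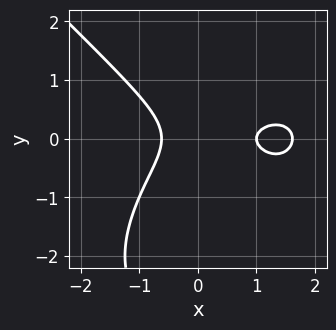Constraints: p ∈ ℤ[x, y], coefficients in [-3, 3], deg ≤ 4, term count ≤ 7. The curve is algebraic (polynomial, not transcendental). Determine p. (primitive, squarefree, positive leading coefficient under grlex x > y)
x^3 + y^3 - 2*x^2 + 3*y^2 + 1

Degree: the shape is more complex than any degree-2 curve, so deg p = 3.
From the visible intercepts: it meets the x-axis at x = 1 (among the integer gridlines); it misses every integer gridline on the y-axis.
Solving for integer coefficients yields p as stated.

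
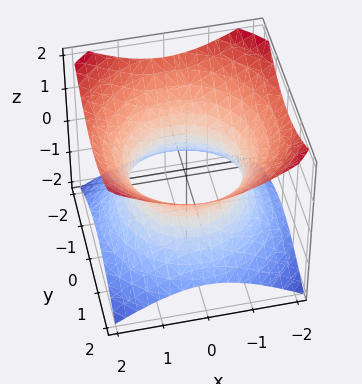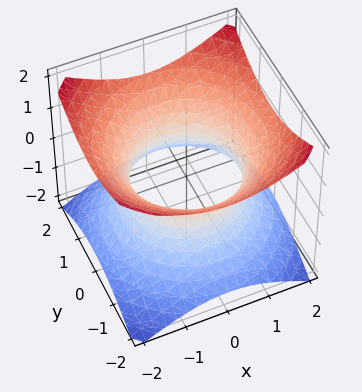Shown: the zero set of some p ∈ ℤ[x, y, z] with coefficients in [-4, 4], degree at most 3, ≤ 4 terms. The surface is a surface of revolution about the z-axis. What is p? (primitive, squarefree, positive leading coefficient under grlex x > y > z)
2*x^2 + 2*y^2 - 3*z^2 - 3

(a) Degree: the shape is more complex than any degree-1 surface, so deg p = 2.
(b) By symmetry, the surface is invariant under rotation about z: p = q(x² + y², z).
(c) From the axis intercepts and sections: no z-intercept at any integer in the box; a circular section at z = -1 has radius between 1 and 2.
(d) Solving for integer coefficients yields p as stated.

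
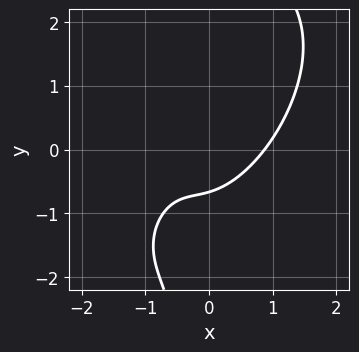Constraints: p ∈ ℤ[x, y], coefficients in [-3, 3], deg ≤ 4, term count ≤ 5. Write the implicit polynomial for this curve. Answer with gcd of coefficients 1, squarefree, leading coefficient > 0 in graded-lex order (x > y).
First, degree: a generic line meets the curve in up to 3 points, so deg p = 3.
Finally, solving for integer coefficients yields p as stated.

3*x^3 - 3*x^2*y + 2*x*y^2 - 3*y - 2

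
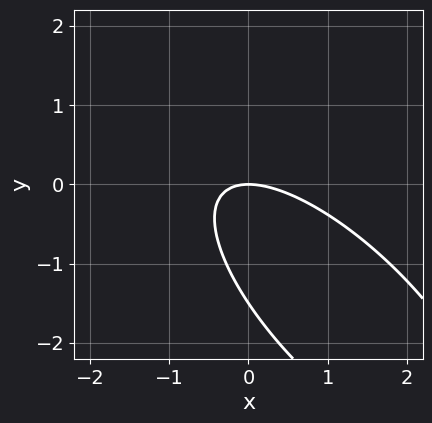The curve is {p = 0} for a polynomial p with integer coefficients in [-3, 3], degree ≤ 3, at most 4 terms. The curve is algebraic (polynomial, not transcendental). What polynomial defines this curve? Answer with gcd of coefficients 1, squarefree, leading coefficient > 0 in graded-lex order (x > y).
2*x^2 + 3*x*y + 2*y^2 + 3*y

1. The degree is 2 — the shape is more complex than any degree-1 curve.
2. Reading off the gridlines: it meets the x-axis at x = 0 (among the integer gridlines); it crosses the y-axis at the gridline y = 0.
3. These observations pin down the coefficients.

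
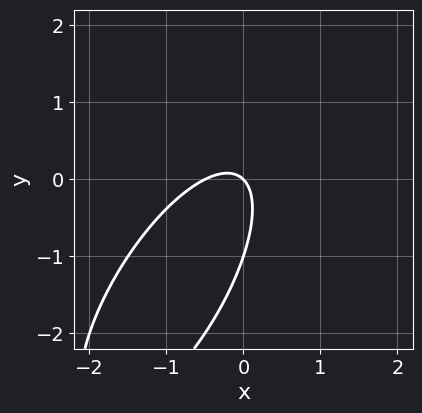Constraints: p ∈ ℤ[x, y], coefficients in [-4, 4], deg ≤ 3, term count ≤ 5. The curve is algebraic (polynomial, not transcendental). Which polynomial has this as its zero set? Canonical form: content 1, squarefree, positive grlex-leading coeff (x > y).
First, deg p = 2. A generic line meets the curve in up to 2 points.
Next, checking where it meets the axes: it meets the x-axis at x = 0 (among the integer gridlines); the y-axis gridline crossings are at y ∈ {-1, 0}.
Finally, fitting integer coefficients to these (and the overall shape) gives p.

2*x^2 - 2*x*y + y^2 + x + y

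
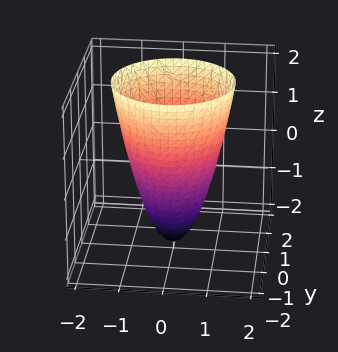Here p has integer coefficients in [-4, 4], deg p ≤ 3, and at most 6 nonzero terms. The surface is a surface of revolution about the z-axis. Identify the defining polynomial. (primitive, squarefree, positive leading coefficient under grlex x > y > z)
1. The degree is 2 — the shape is more complex than any degree-1 surface.
2. By symmetry, the z-axis is an axis of rotation, so x and y enter only as x² + y².
3. Against the integer gridlines: the y-axis gridline crossings are at y ∈ {-1, 1}; among the integer gridlines, it crosses the x-axis at x ∈ {-1, 1}.
4. Assembling these constraints gives the stated polynomial. Check: (0, 0, -2) on the z-axis lies on the surface, and p(0, 0, -2) = 0. ✓

2*x^2 + 2*y^2 - z - 2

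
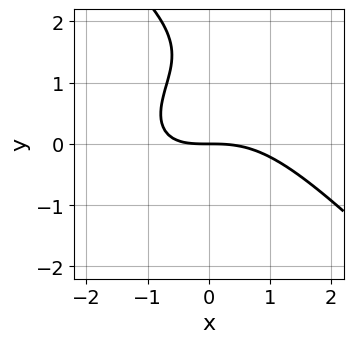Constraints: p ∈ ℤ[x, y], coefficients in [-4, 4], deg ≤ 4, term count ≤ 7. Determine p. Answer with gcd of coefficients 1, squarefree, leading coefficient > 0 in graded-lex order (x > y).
x^3 + y^3 + x*y - 3*y^2 + 3*y

(a) Degree: no degree-2 curve has this shape, so deg p = 3.
(b) Checking where it meets the axes: one x-axis crossing is at x = 0; it crosses the y-axis at the gridline y = 0.
(c) Together with the visible shape, these determine p as stated.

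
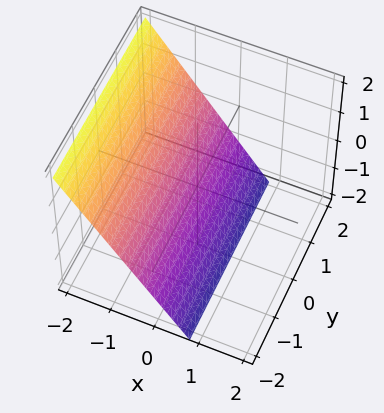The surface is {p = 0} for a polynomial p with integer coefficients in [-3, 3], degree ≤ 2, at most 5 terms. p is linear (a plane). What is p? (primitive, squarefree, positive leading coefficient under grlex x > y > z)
3*x + 2*z + 2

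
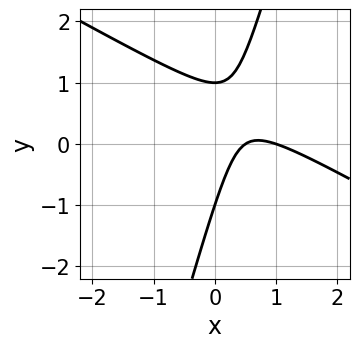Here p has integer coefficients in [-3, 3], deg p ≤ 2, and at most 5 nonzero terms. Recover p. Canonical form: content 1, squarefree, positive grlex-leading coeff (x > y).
2*x^2 + 3*x*y - y^2 - 3*x + 1

1. The degree is 2 — the shape is more complex than any degree-1 curve.
2. From the axis intercepts and sections: one x-axis crossing is at x = 1; among the integer gridlines, it crosses the y-axis at y ∈ {-1, 1}.
3. These observations pin down the coefficients.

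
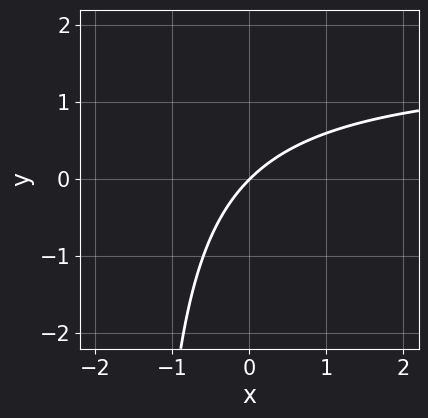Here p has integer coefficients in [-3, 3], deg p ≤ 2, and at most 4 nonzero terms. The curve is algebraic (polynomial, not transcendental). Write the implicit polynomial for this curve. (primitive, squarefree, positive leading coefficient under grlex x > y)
deg p = 2. The shape is more complex than any degree-1 curve.
Against the integer gridlines: it meets the y-axis at y = 0 (among the integer gridlines); it meets the x-axis at x = 0 (among the integer gridlines).
Fitting integer coefficients to these (and the overall shape) gives p.

2*x*y - 3*x + 3*y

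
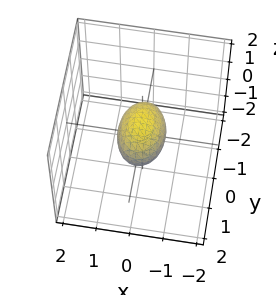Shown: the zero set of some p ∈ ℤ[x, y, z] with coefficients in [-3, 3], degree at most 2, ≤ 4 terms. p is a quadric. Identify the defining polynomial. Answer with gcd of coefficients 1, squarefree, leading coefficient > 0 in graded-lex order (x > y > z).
1. deg p = 2. Bounded and convex; a quadric.
2. Symmetries: mirror symmetry z ↦ −z ⇒ only even powers of z; it's symmetric under y → −y, forcing even powers of y; it's symmetric under x → −x, forcing even powers of x.
3. From the axis intercepts and sections: among the integer gridlines, it crosses the y-axis at y ∈ {-1, 1}.
4. Solving for integer coefficients yields p as stated.

2*x^2 + y^2 + 2*z^2 - 1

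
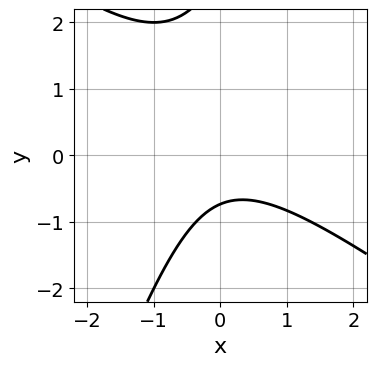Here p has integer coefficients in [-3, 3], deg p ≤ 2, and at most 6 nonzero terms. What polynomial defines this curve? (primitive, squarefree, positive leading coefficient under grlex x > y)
2*x^2 + 2*x*y - y^2 + 2*y + 2

First, deg p = 2. A generic line meets the curve in up to 2 points.
Next, against the integer gridlines: no x-intercept at any integer in the box.
Finally, assembling these constraints gives the stated polynomial.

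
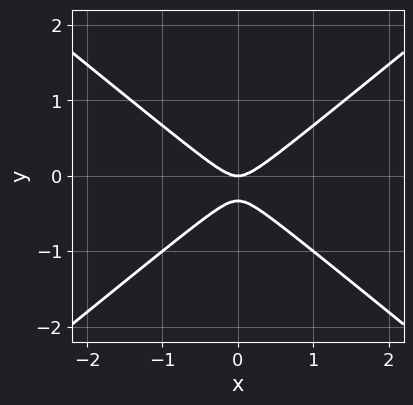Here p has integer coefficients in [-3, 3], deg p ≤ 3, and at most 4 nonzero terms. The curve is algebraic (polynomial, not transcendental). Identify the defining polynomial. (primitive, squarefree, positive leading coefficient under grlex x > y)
(a) deg p = 2. No degree-1 curve has this shape.
(b) Symmetries: it's symmetric under x → −x, forcing even powers of x.
(c) From the visible intercepts: one x-axis crossing is at x = 0; it meets the y-axis at y = 0 (among the integer gridlines).
(d) Together with the visible shape, these determine p as stated.

2*x^2 - 3*y^2 - y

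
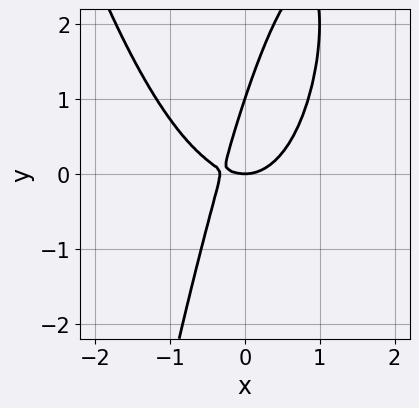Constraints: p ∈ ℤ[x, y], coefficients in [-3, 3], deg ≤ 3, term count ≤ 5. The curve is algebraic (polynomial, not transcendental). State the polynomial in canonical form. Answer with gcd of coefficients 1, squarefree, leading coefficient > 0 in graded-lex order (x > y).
1. Degree: no degree-2 curve has this shape, so deg p = 3.
2. From the visible intercepts: the y-axis gridline crossings are at y ∈ {0, 1}; it crosses the x-axis at the gridline x = 0.
3. Putting this together gives p.

3*x^3 + x^2 - 3*x*y + y^2 - y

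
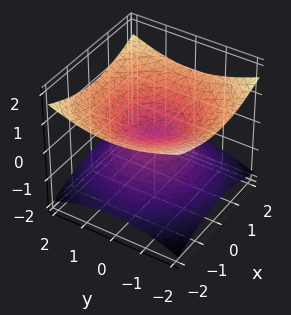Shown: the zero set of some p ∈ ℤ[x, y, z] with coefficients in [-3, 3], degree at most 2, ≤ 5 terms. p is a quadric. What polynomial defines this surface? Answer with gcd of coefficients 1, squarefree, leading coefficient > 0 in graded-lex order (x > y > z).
x^2 + y^2 - 3*z^2

Degree: a double cone through the origin; a quadric, so deg p = 2.
Symmetries: it's symmetric under z → −z, forcing even powers of z; every cross-section ⟂ z is a circle, so x, y appear only via x² + y².
Reading off the gridlines: a circular section at z = -1 has radius between 1 and 2; it meets the y-axis at y = 0 (among the integer gridlines); one x-axis crossing is at x = 0.
Fitting integer coefficients to these (and the overall shape) gives p.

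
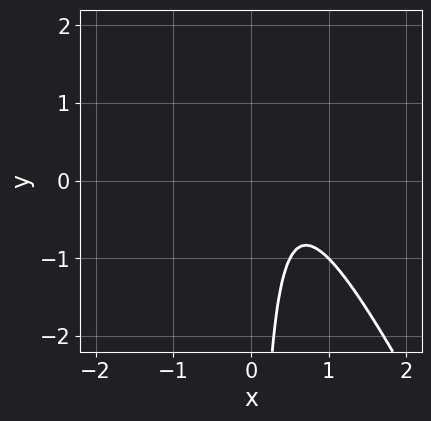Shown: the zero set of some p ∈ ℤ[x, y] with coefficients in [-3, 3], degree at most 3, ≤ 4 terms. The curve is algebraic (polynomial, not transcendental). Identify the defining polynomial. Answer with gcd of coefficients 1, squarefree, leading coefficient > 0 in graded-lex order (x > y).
2*x^2 + x*y - 2*x + 1

Degree: no degree-1 curve has this shape, so deg p = 2.
Reading off the gridlines: the curve avoids every integer x-axis point in the box; it misses every integer gridline on the y-axis.
Solving for integer coefficients yields p as stated.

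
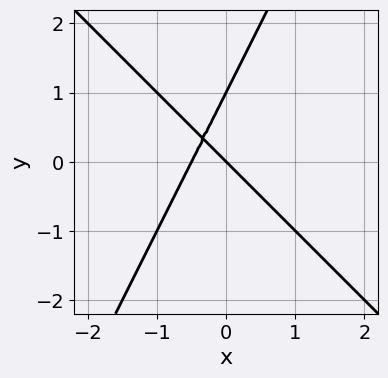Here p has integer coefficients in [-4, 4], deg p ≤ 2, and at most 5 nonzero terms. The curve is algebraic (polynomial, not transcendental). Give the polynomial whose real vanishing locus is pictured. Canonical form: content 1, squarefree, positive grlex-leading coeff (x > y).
2*x^2 + x*y - y^2 + x + y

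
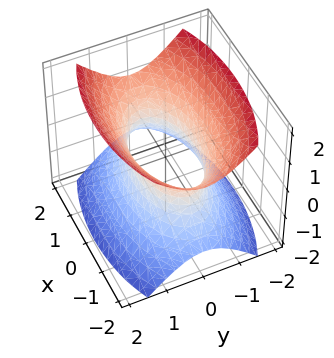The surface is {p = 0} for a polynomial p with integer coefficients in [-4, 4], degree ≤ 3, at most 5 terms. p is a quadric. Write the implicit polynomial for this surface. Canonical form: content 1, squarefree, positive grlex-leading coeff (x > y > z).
First, the degree is 2 — one connected sheet with a waist; a quadric.
Then, symmetries: the x ↦ −x reflection is a symmetry, so x appears only in even powers; it's symmetric under z → −z, forcing even powers of z; mirror symmetry y ↦ −y ⇒ only even powers of y.
Then, reading off the gridlines: no z-intercept at any integer in the box.
Finally, together with the visible shape, these determine p as stated.

x^2 + 3*y^2 - 2*z^2 - 2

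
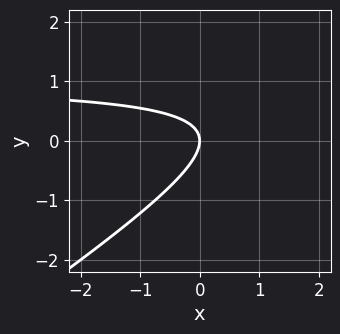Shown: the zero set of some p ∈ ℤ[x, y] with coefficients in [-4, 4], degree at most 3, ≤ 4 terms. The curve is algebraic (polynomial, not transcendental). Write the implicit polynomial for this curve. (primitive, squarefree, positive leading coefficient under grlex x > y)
First, the degree is 2 — no degree-1 curve has this shape.
Next, from the axis intercepts and sections: it crosses the x-axis at the gridline x = 0; one y-axis crossing is at y = 0.
Finally, putting this together gives p.

2*x*y - 3*y^2 - 2*x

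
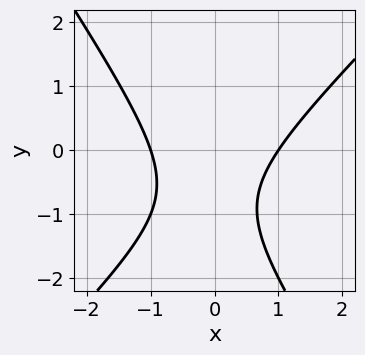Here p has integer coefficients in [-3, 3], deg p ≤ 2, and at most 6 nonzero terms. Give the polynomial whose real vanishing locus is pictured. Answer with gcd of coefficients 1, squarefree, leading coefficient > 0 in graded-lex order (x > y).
3*x^2 - x*y - 2*y^2 - 3*y - 3

Degree: the shape is more complex than any degree-1 curve, so deg p = 2.
Checking where it meets the axes: the x-axis gridline crossings are at x ∈ {-1, 1}; it misses every integer gridline on the y-axis.
Solving for integer coefficients yields p as stated.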